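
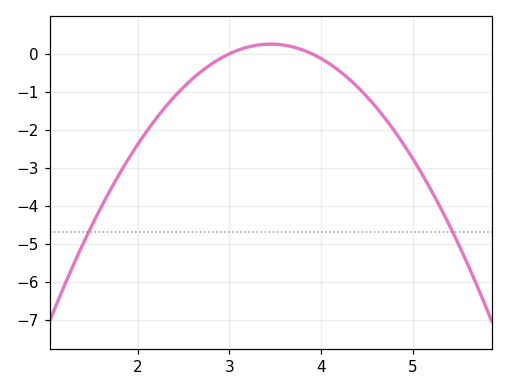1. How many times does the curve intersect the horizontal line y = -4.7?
2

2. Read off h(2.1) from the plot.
-2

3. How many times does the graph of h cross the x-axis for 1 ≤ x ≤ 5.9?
2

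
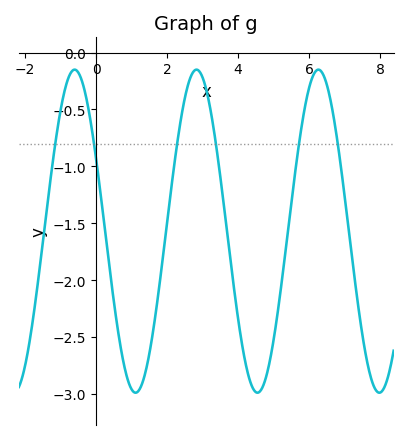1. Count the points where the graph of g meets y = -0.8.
6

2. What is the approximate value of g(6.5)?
-0.285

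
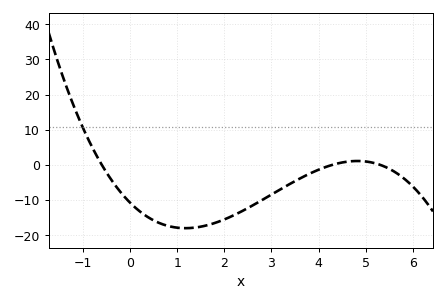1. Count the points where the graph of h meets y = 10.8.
1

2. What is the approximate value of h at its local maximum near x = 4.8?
1.07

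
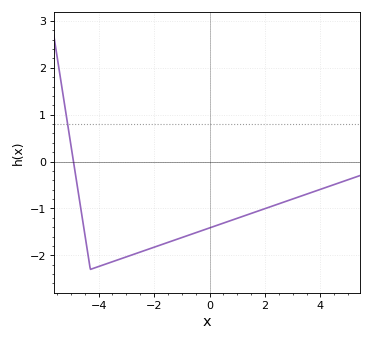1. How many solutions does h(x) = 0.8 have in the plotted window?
1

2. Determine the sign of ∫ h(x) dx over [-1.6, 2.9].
negative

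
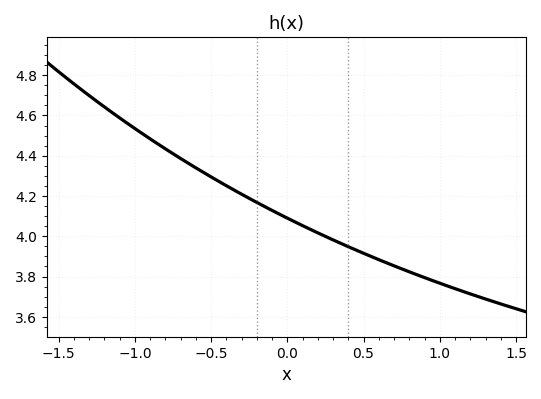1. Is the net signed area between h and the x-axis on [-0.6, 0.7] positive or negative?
positive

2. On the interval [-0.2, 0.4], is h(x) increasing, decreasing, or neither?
decreasing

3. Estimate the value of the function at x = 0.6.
3.88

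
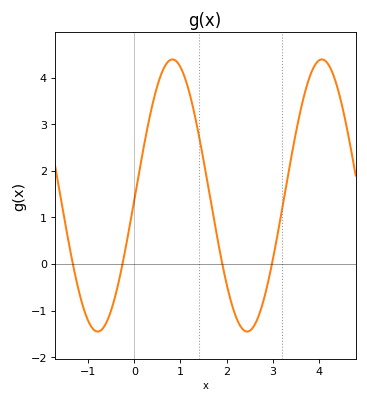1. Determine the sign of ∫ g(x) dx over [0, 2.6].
positive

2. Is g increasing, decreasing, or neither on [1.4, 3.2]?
neither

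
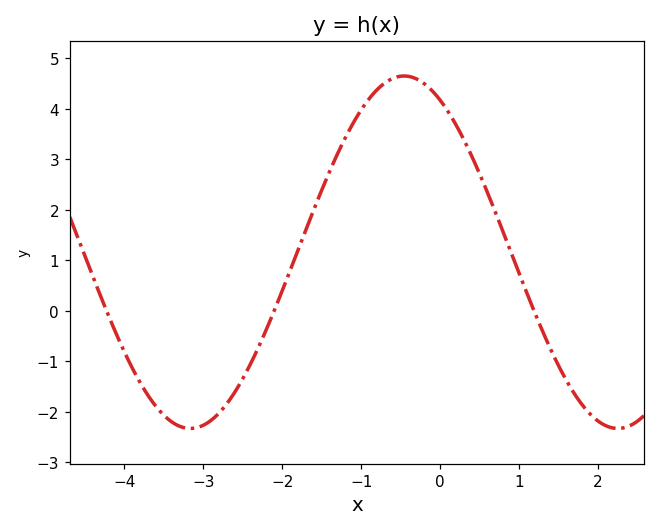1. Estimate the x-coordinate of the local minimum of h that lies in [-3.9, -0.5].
-3.16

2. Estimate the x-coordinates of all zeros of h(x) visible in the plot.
-4.23, -2.1, 1.19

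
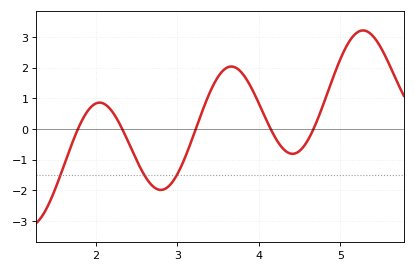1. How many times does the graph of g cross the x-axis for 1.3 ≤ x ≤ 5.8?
5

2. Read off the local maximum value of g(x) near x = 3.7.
2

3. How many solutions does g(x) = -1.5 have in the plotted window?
3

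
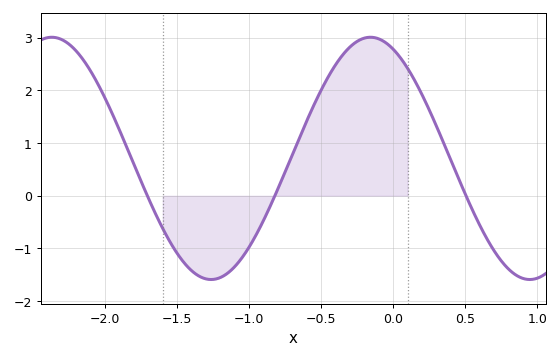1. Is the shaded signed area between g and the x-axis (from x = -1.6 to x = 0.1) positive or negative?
positive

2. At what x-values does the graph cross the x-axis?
-1.7, -0.8, 0.5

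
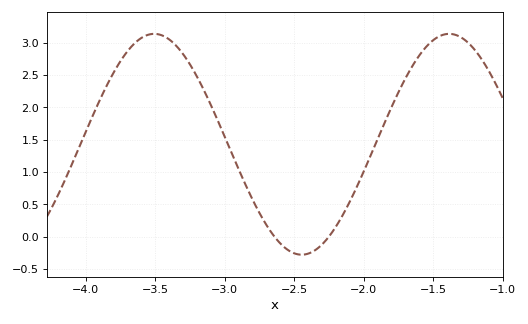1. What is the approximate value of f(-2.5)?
-0.25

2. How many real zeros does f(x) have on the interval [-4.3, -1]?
2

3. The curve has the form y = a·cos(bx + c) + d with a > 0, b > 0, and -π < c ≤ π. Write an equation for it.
y = 1.71cos(3x - 2.2) + 1.43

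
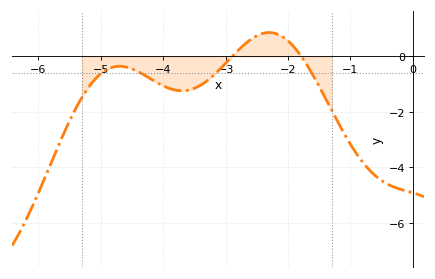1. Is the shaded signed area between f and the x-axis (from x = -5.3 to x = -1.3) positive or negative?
negative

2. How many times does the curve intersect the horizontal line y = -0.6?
4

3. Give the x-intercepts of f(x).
-2.89, -1.79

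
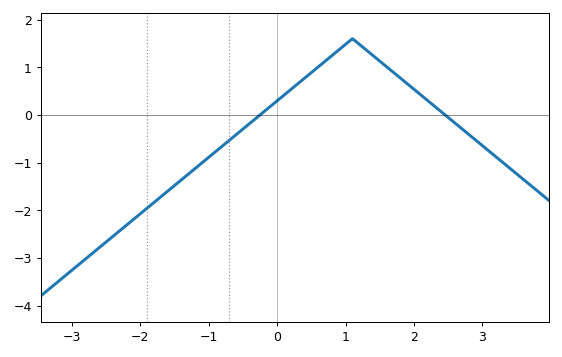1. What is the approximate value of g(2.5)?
-0.055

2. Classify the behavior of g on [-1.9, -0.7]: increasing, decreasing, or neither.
increasing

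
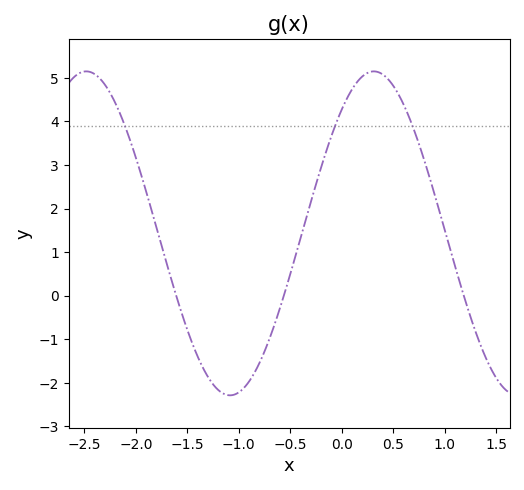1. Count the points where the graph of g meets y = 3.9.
3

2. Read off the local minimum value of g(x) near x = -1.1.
-2.29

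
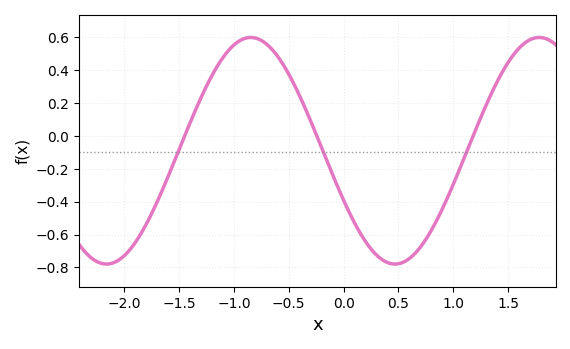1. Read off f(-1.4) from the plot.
0.08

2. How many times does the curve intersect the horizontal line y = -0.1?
3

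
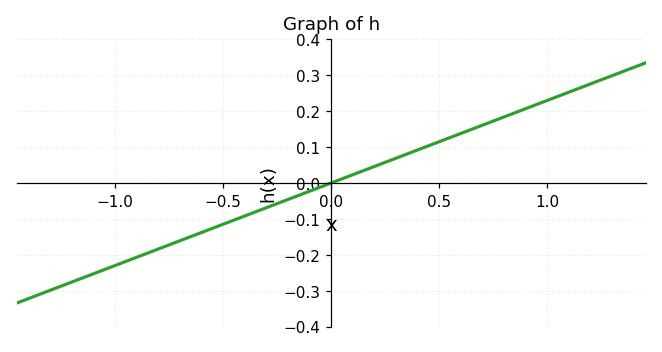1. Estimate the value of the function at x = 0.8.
0.184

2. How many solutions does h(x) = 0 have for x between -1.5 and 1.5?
1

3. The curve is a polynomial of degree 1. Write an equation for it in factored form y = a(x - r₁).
y = 0.23(x - 0)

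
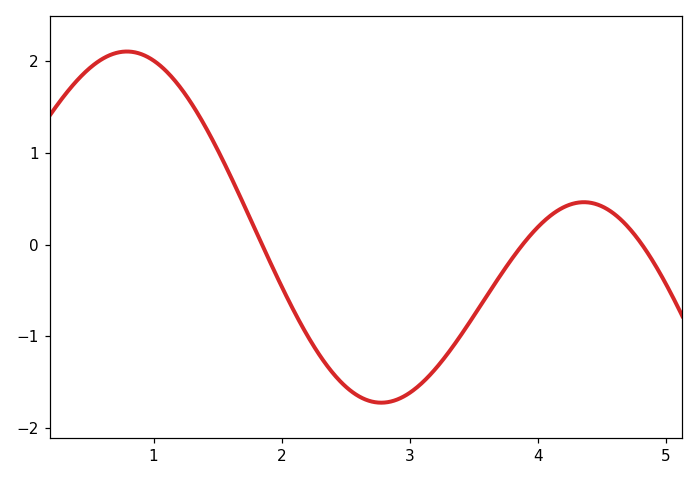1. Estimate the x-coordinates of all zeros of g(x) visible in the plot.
1.8, 3.9, 4.8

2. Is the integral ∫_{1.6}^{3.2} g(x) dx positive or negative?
negative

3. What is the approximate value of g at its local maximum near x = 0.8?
2.1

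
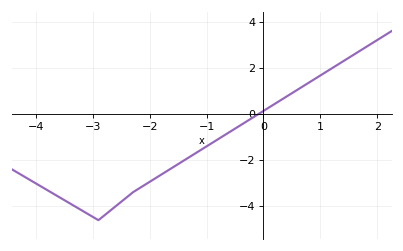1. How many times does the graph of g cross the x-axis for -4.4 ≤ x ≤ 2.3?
1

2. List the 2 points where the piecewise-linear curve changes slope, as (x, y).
(-2.9, -4.6); (-2.3, -3.4)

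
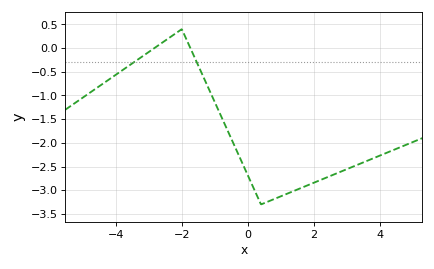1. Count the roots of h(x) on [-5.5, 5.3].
2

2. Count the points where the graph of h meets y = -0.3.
2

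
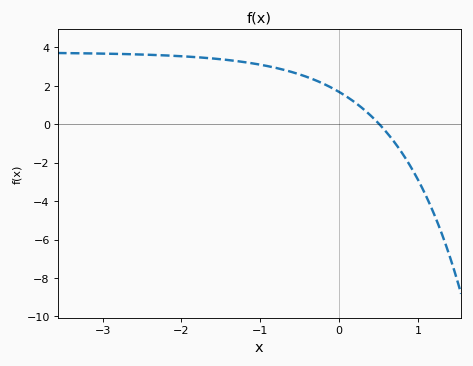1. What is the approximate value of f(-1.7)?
3.4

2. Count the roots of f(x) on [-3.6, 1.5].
1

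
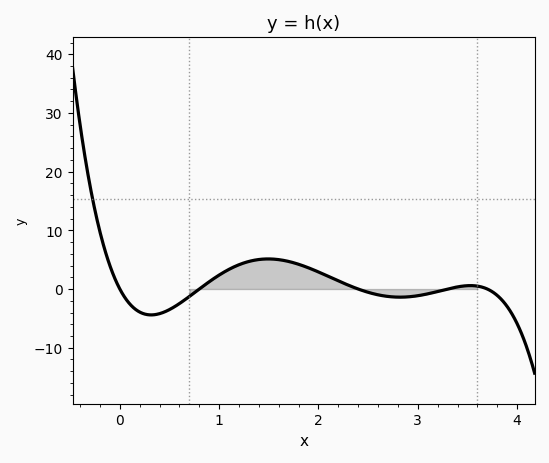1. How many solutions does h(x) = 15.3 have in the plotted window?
1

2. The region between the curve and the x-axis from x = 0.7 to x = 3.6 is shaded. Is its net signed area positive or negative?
positive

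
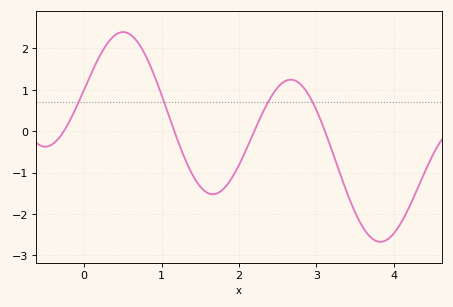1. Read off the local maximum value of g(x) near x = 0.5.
2.4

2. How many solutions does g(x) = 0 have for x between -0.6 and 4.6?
4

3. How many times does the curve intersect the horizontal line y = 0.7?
4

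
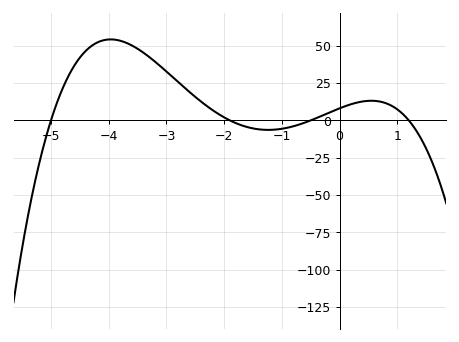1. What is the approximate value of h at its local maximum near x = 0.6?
15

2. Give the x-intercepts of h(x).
-5, -1.9, -0.5, 1.2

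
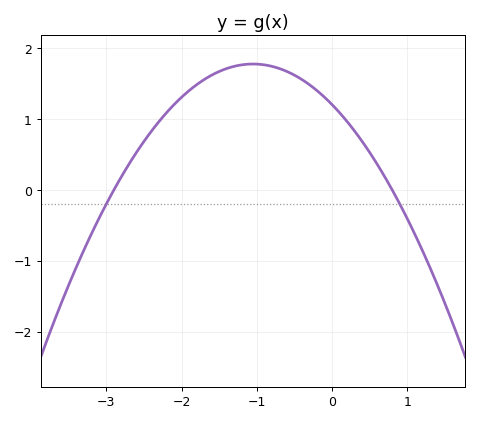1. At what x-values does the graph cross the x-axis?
-2.9, 0.8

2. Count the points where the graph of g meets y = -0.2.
2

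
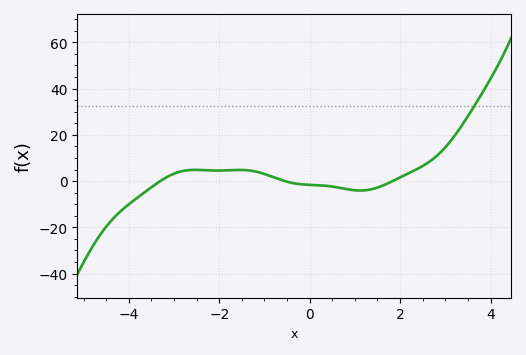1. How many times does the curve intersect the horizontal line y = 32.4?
1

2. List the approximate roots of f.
-3.4, -0.6, 1.8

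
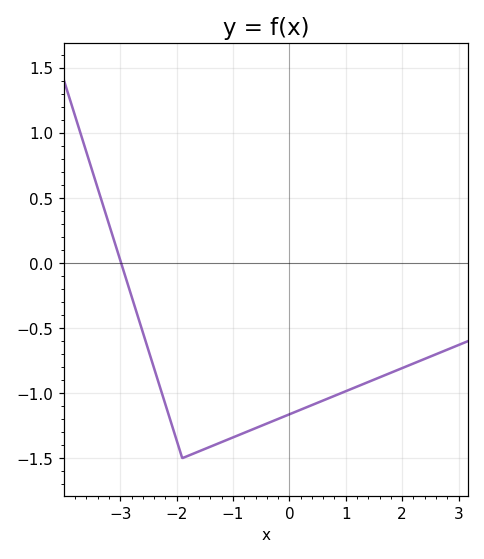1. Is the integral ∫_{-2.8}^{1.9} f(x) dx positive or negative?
negative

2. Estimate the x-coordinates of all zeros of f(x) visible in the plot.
-2.98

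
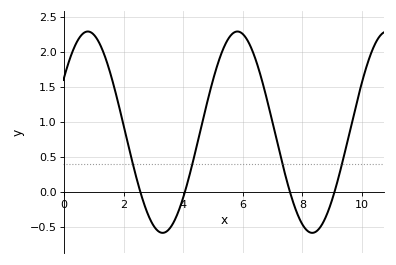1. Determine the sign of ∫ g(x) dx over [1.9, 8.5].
positive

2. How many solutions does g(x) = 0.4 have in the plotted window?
4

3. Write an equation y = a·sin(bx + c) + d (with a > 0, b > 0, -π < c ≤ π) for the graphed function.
y = 1.44sin(1.25x + 0.58) + 0.85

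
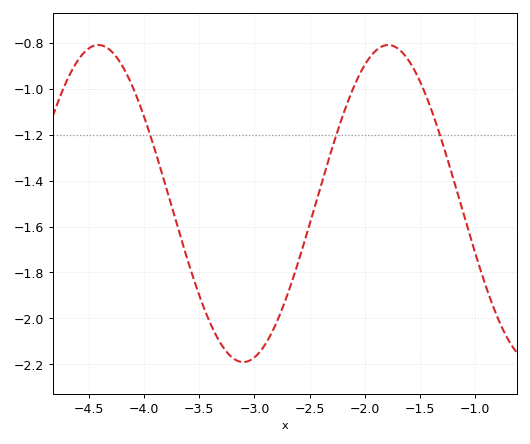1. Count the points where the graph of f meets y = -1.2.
3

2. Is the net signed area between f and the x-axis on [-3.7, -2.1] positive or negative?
negative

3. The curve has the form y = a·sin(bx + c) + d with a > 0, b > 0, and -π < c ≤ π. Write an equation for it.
y = 0.69sin(2.39x - 0.442) - 1.5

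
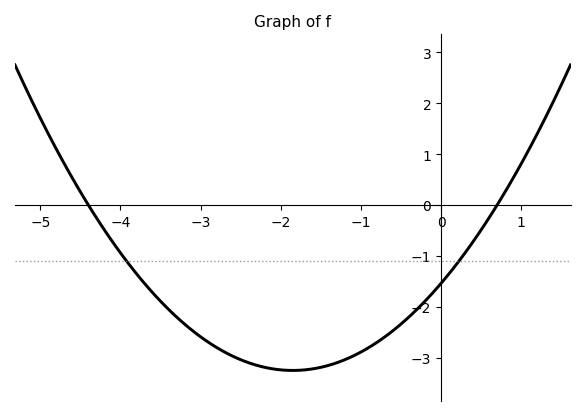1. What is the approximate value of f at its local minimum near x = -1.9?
-3.25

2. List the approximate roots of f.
-4.4, 0.7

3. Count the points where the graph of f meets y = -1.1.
2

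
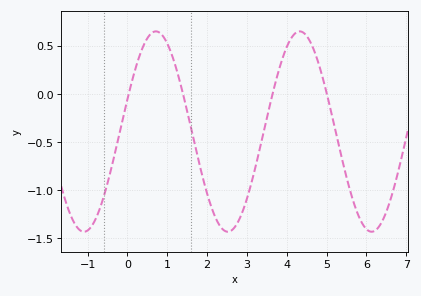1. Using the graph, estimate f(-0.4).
-0.75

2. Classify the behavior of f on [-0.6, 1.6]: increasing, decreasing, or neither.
neither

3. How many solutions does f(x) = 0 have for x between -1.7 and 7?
4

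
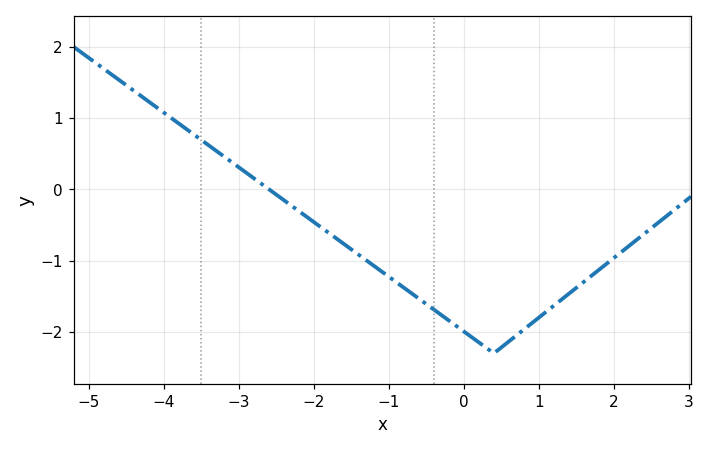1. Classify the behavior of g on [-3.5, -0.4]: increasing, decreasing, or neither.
decreasing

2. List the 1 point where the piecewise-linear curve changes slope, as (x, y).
(0.4, -2.3)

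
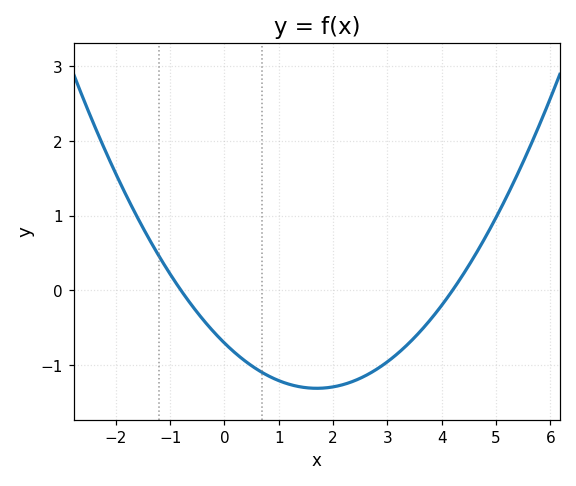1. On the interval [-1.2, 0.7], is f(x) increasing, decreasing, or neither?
decreasing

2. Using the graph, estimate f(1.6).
-1.31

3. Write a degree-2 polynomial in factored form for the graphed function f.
y = 0.21(x + 0.8)(x - 4.2)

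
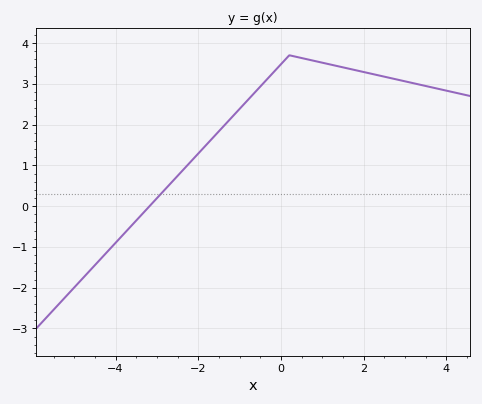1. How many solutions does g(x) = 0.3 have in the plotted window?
1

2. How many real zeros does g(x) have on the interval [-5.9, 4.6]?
1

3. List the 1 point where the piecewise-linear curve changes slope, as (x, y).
(0.2, 3.7)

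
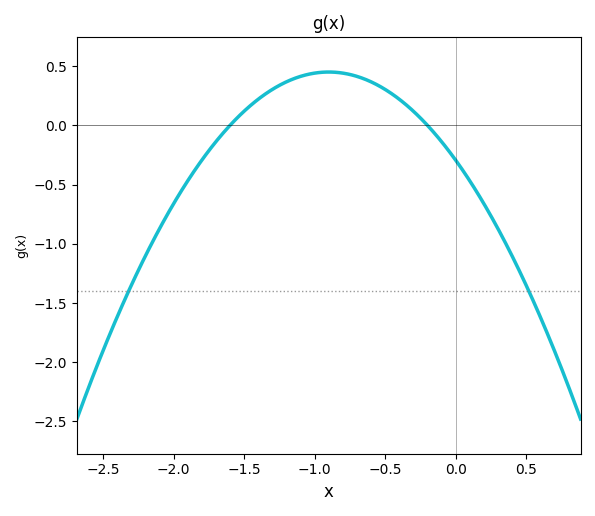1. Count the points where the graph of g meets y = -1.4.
2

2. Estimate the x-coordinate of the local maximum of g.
-0.9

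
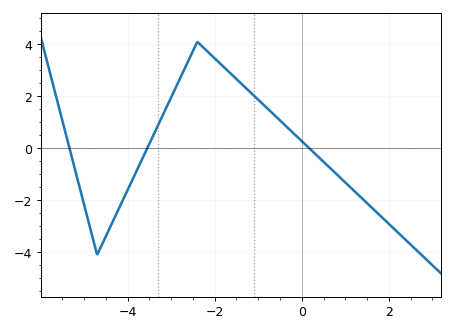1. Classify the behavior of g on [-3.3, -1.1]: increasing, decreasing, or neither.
neither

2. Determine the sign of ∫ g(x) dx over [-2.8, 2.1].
positive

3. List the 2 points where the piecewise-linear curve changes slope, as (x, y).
(-4.7, -4.1); (-2.4, 4.1)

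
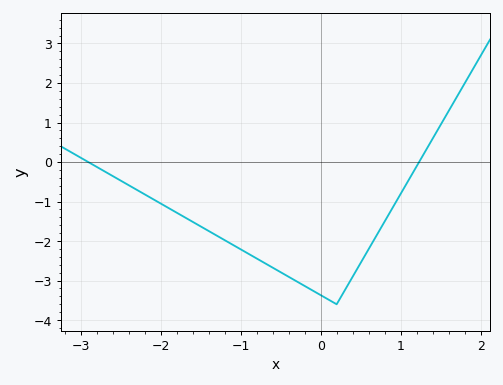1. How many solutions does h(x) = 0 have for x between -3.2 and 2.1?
2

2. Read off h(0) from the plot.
-3.4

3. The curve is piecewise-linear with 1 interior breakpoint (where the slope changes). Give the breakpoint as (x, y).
(0.2, -3.6)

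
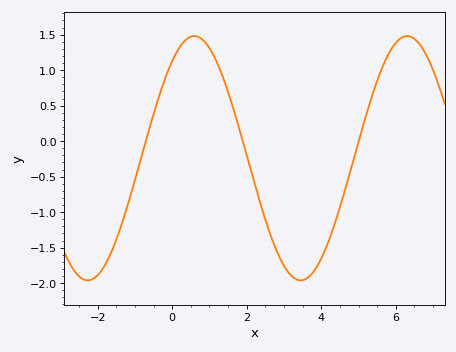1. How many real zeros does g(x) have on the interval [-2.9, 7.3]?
3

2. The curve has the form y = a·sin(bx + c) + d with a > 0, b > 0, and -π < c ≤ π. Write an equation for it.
y = 1.72sin(1.1x + 0.92) - 0.24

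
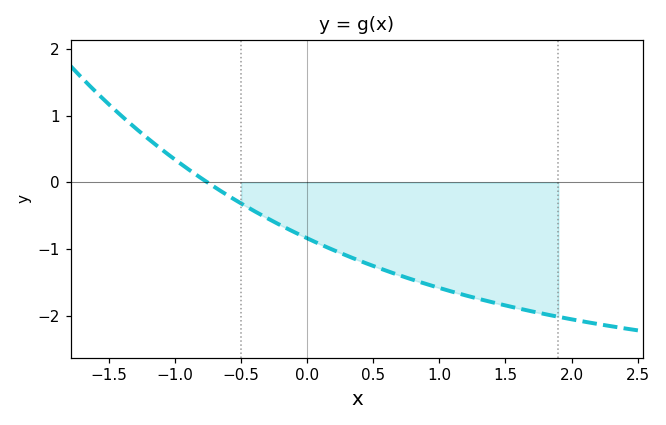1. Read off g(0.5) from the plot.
-1.26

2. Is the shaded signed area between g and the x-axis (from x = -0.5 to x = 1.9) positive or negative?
negative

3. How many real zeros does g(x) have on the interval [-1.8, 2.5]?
1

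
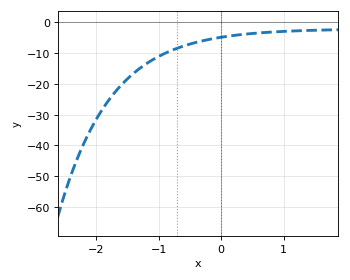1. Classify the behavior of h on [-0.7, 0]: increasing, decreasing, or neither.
increasing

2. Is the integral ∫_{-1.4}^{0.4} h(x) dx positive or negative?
negative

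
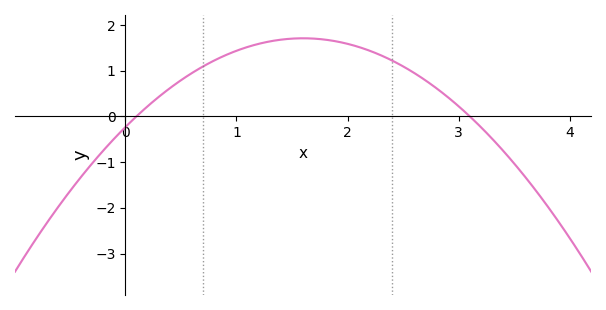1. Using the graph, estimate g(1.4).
1.7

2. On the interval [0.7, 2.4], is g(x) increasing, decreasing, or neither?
neither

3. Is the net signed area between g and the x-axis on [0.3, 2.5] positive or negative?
positive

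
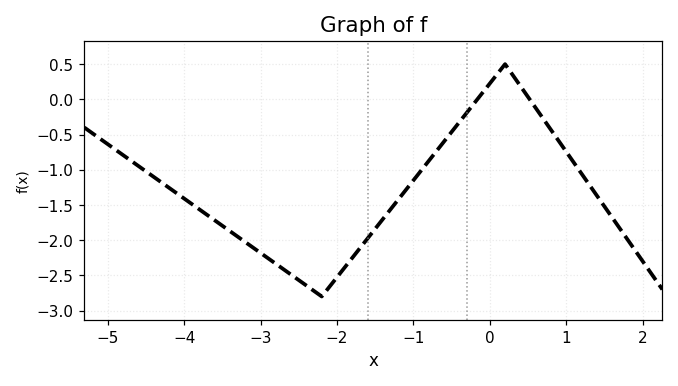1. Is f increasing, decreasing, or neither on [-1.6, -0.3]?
increasing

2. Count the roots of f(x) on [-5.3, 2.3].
2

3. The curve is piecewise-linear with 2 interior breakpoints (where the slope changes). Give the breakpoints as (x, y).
(-2.2, -2.8); (0.2, 0.5)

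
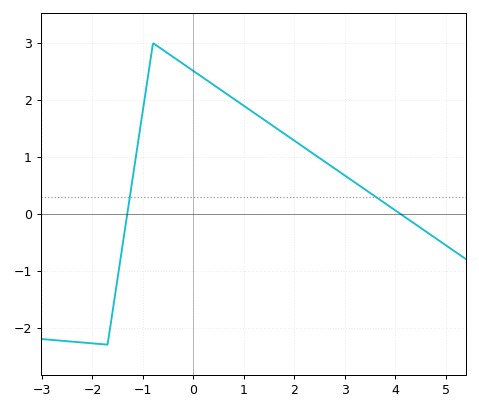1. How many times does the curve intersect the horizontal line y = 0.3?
2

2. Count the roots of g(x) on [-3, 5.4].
2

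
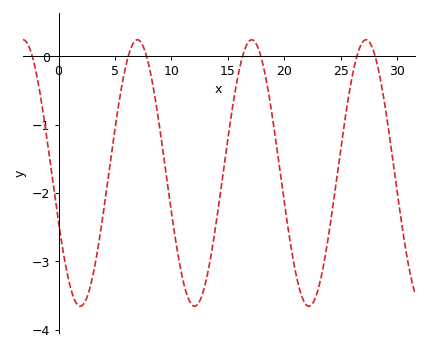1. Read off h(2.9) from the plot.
-3.31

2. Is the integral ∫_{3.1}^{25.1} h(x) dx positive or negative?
negative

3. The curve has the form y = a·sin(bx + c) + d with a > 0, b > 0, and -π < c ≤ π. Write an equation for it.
y = 1.95sin(0.62x - 2.76) - 1.71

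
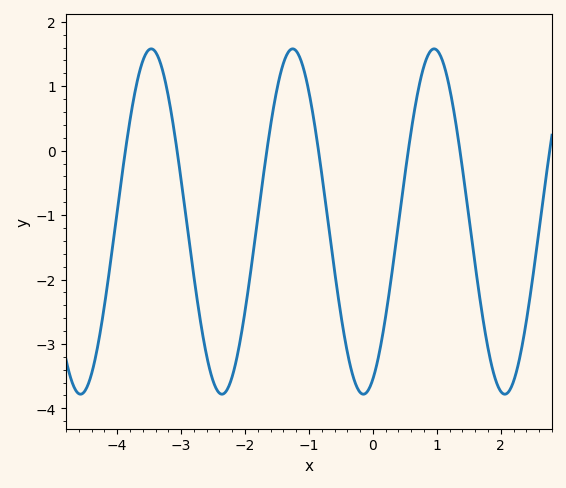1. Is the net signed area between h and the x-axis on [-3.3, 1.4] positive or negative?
negative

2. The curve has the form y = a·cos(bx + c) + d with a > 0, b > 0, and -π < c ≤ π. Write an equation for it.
y = 2.68cos(2.84x - 2.72) - 1.1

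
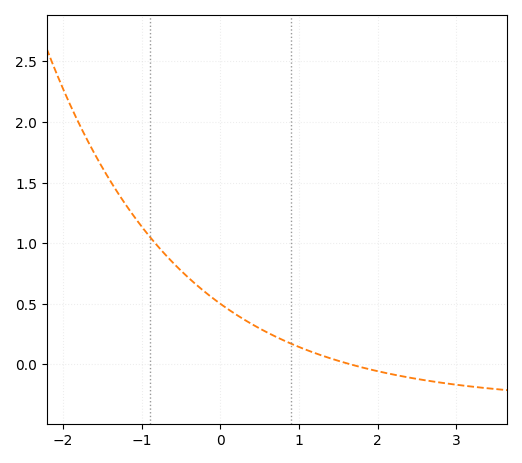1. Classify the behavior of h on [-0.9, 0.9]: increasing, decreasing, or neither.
decreasing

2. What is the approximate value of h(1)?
0.15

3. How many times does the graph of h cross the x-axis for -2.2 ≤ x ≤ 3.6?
1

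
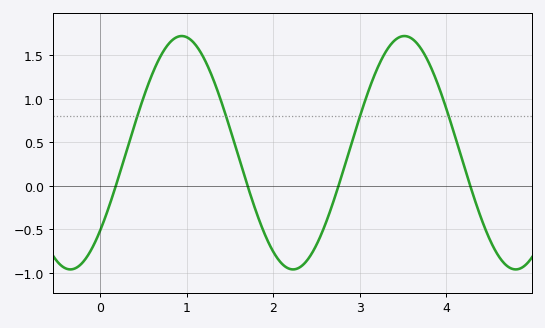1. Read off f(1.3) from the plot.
1.24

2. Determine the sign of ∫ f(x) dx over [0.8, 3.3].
positive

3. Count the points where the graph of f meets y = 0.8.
4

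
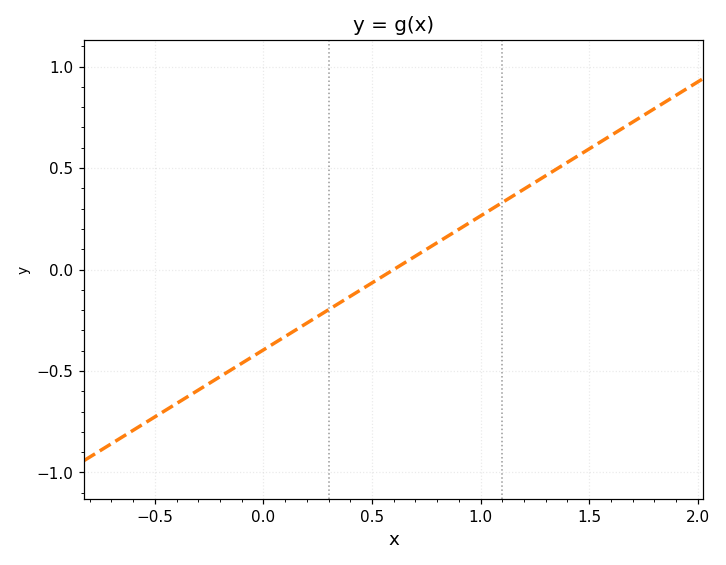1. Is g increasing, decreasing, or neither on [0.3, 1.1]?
increasing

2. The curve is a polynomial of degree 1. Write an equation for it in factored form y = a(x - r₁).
y = 0.66(x - 0.6)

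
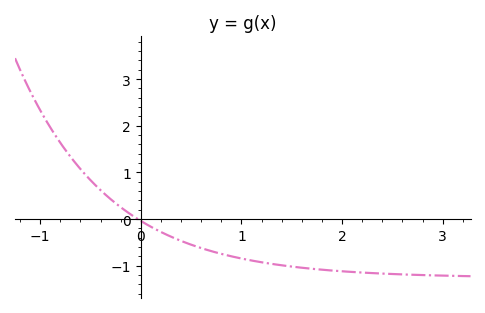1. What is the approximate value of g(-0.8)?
1.6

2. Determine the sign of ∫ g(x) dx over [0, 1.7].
negative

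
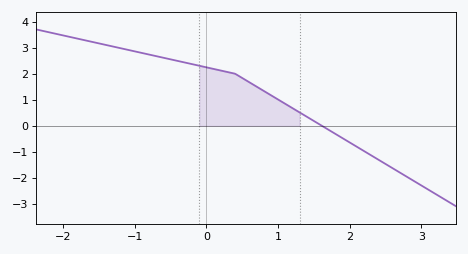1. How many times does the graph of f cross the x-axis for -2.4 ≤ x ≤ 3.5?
1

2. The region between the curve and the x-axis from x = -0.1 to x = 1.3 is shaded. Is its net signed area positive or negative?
positive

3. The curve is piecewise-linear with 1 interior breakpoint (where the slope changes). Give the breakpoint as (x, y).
(0.4, 2)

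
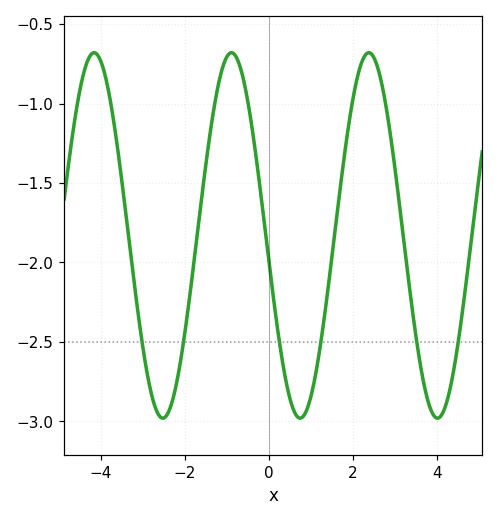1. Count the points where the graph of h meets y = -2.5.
6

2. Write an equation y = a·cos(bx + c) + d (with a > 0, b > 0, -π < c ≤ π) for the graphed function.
y = 1.15cos(1.92x + 1.71) - 1.83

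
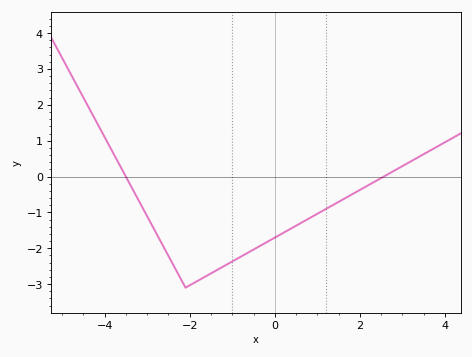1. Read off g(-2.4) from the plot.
-2.44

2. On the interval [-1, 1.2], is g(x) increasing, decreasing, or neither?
increasing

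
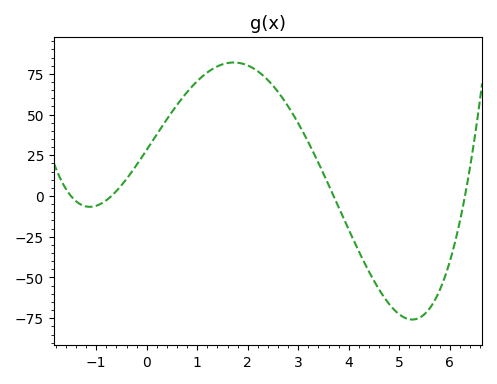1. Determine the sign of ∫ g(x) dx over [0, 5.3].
positive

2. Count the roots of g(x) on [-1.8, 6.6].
4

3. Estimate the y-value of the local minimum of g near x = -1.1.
-6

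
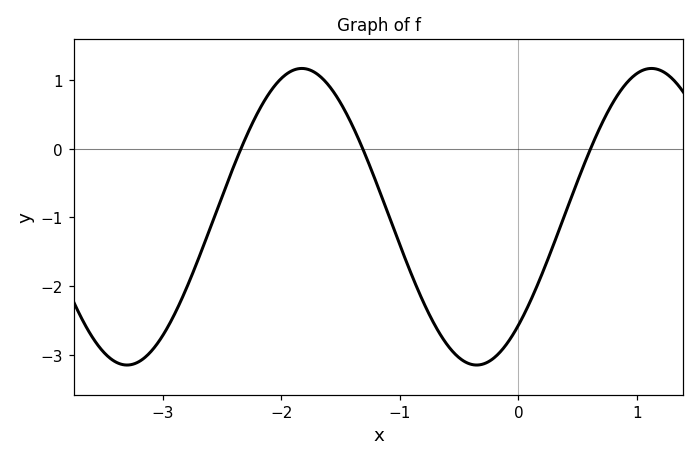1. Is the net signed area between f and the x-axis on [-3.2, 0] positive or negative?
negative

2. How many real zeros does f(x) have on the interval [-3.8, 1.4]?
3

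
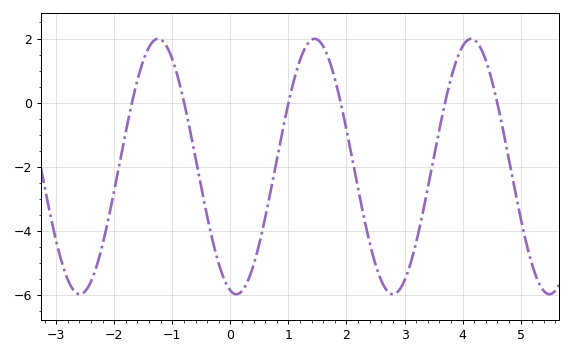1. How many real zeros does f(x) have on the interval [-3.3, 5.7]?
6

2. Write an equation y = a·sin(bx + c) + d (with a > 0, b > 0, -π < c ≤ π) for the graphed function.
y = 3.98sin(2.3x - 1.8) - 1.99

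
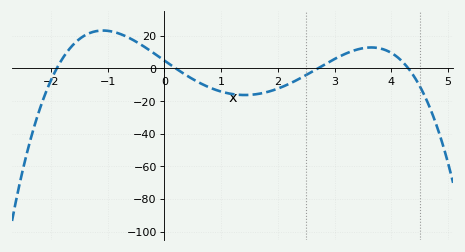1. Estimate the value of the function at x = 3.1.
8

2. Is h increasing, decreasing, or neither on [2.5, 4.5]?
neither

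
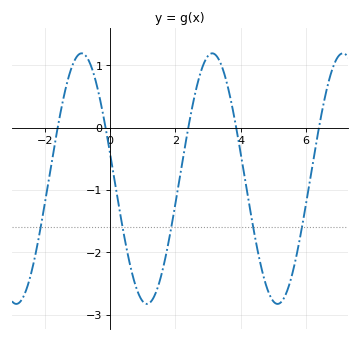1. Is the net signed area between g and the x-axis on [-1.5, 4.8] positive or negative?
negative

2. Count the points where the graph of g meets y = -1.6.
5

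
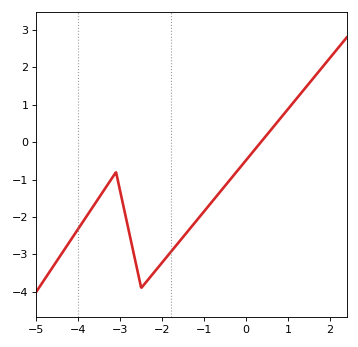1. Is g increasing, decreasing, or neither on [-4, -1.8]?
neither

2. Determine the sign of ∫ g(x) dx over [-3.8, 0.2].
negative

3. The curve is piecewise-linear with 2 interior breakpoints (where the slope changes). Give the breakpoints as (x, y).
(-3.1, -0.8); (-2.5, -3.9)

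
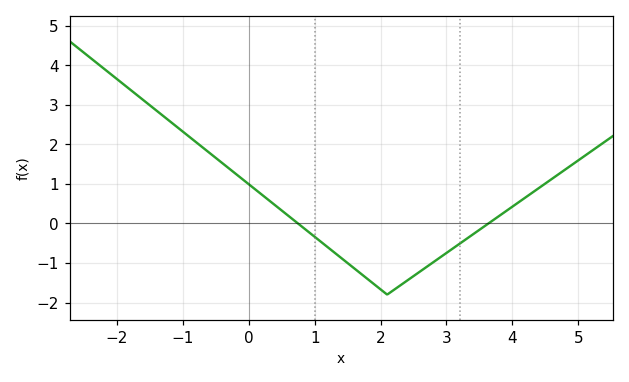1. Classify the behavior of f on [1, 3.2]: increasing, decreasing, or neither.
neither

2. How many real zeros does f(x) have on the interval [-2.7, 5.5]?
2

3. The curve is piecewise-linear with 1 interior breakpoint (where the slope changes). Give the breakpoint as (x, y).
(2.1, -1.8)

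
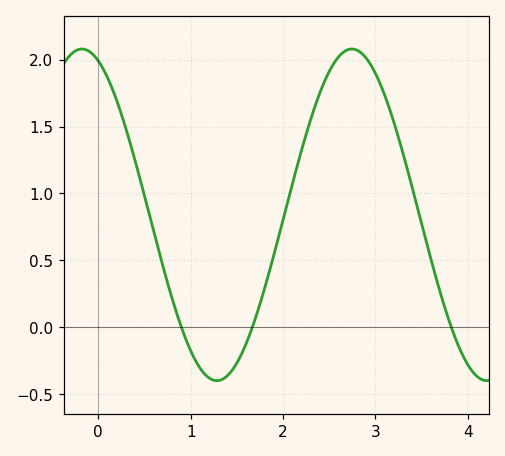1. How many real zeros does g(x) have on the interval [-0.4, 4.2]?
3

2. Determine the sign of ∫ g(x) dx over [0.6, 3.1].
positive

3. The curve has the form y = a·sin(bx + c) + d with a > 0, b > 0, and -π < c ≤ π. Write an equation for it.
y = 1.24sin(2.15x + 1.95) + 0.84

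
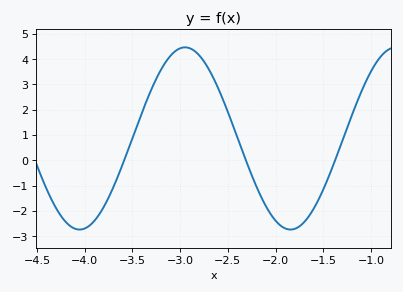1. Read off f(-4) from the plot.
-2.7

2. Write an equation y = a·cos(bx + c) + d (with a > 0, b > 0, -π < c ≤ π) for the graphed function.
y = 3.6cos(2.84x + 2.09) + 0.86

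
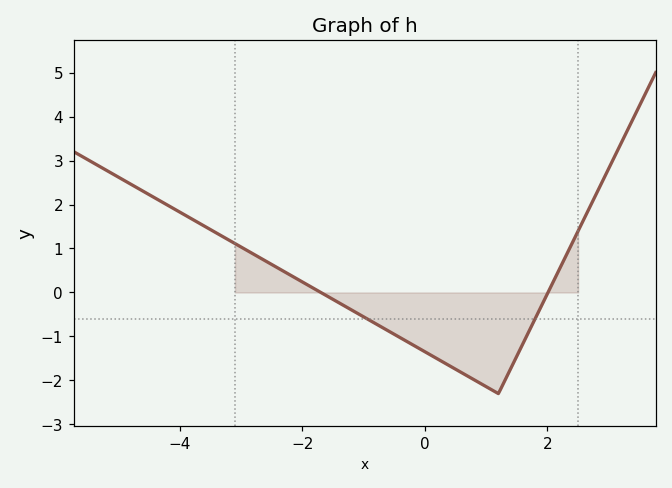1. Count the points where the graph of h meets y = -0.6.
2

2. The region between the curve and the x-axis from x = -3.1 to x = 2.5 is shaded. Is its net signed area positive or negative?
negative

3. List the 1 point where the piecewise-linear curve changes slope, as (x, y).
(1.2, -2.3)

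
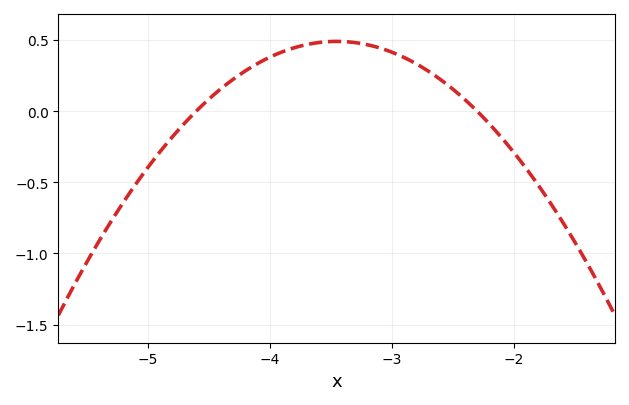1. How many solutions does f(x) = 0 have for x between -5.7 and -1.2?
2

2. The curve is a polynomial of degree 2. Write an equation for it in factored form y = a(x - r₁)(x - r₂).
y = -0.37(x + 4.6)(x + 2.3)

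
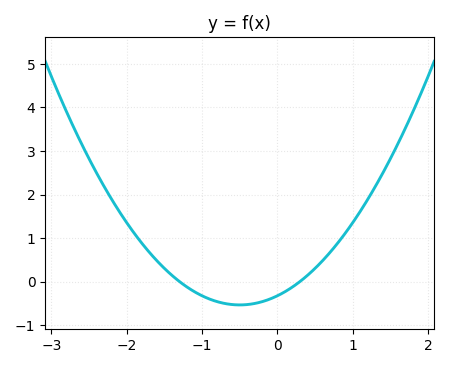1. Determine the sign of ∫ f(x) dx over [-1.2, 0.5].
negative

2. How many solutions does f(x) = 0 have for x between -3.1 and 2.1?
2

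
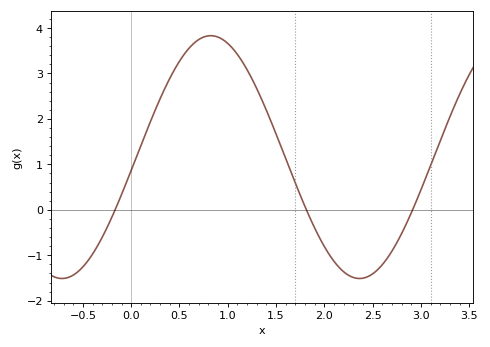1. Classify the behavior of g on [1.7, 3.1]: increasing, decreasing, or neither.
neither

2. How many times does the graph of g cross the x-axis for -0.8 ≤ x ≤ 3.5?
3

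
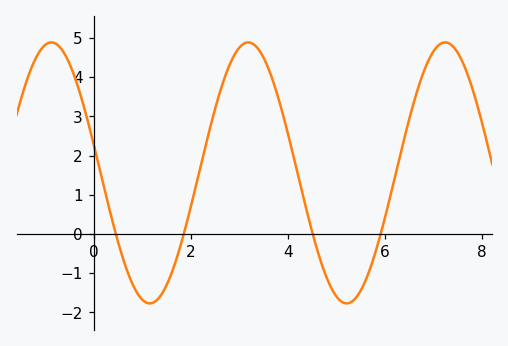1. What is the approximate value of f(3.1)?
4.9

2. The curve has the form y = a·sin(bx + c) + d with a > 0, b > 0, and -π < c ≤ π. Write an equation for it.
y = 3.33sin(1.6x + 2.9) + 1.56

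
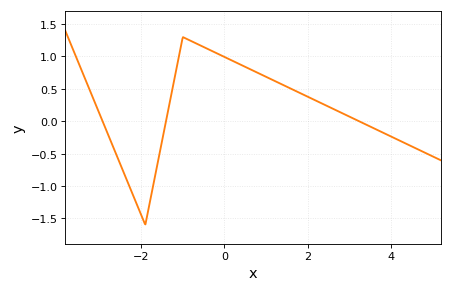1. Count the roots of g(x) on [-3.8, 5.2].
3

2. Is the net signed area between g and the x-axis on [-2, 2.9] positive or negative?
positive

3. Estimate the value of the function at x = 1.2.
0.65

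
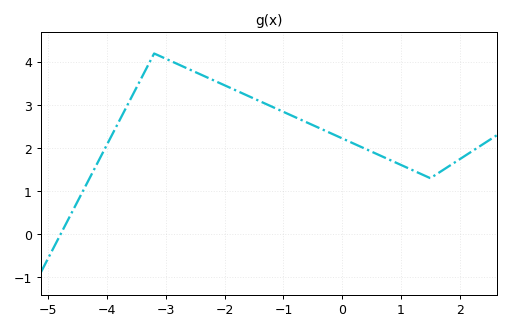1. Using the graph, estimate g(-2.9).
4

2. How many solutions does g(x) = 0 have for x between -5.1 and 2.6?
1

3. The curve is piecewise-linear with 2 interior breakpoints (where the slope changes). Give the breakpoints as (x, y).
(-3.2, 4.2); (1.5, 1.3)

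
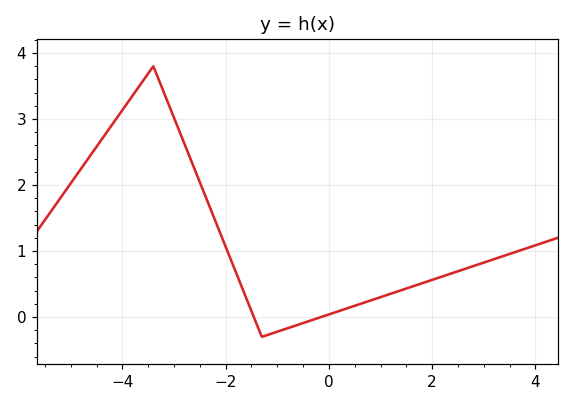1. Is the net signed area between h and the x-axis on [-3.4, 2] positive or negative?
positive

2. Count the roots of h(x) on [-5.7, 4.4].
2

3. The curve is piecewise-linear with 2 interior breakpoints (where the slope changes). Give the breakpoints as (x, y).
(-3.4, 3.8); (-1.3, -0.3)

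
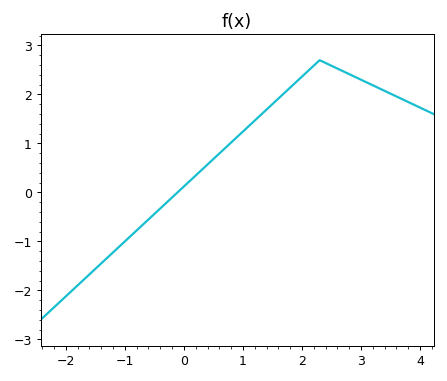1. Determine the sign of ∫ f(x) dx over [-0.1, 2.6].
positive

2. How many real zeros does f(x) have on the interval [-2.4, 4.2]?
1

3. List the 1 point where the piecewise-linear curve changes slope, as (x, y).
(2.3, 2.7)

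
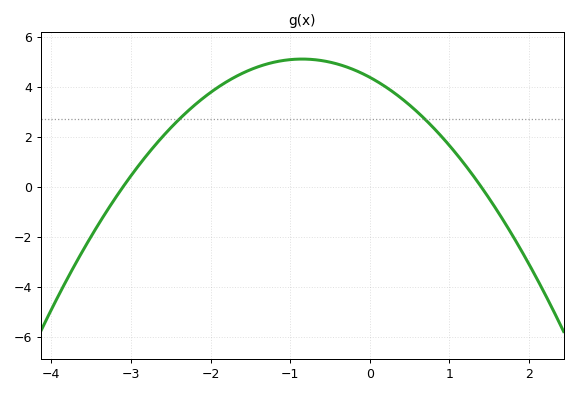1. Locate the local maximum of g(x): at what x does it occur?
-0.85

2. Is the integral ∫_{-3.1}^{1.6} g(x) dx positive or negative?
positive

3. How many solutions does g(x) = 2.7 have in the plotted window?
2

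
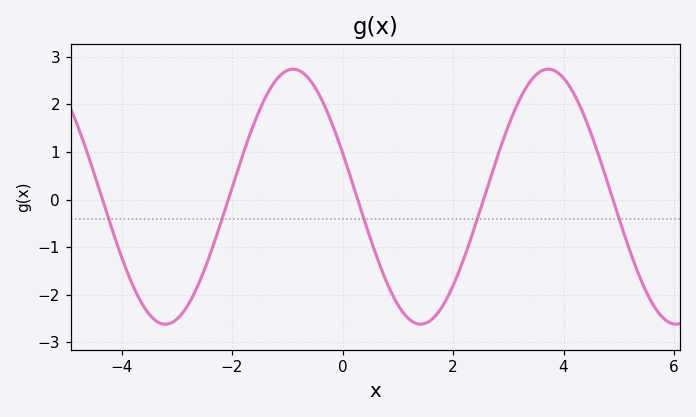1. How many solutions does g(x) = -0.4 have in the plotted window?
5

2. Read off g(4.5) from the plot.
1.38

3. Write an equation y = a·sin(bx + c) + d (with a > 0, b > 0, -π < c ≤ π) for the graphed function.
y = 2.68sin(1.36x + 2.79) + 0.06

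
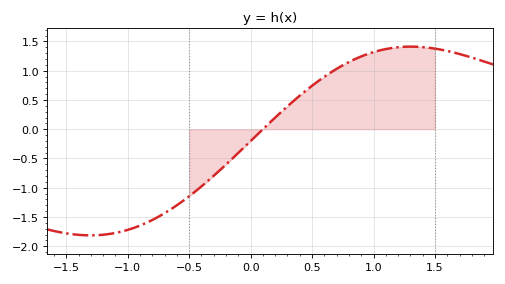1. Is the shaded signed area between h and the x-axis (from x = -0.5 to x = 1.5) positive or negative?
positive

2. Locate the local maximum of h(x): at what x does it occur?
1.3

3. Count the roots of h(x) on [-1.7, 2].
1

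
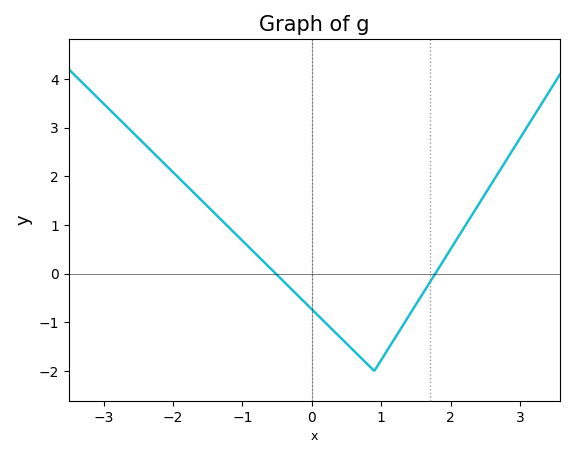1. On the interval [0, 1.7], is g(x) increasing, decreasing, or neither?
neither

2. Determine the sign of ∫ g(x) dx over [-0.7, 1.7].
negative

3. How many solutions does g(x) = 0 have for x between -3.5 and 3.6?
2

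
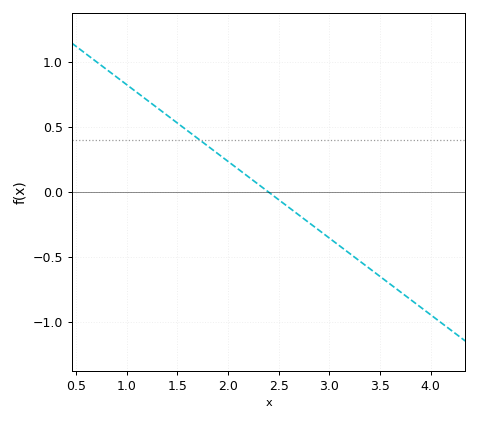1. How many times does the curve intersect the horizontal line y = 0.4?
1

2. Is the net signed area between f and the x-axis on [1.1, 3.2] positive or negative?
positive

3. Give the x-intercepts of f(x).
2.4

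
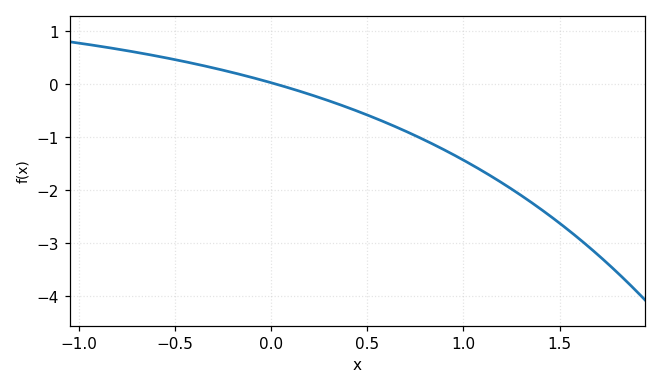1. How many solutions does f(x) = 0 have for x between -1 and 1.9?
1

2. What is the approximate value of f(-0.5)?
0.466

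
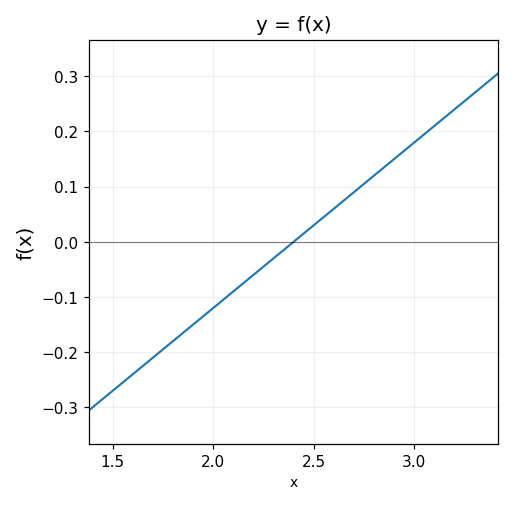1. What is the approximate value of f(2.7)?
0.09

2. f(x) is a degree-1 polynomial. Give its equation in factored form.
y = 0.3(x - 2.4)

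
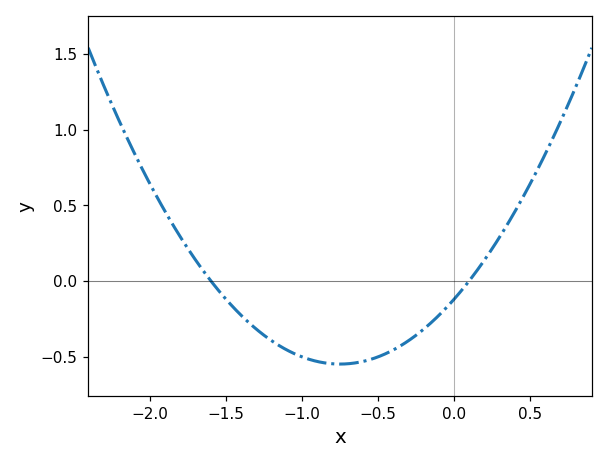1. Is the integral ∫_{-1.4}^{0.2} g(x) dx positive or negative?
negative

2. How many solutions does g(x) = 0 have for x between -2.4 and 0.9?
2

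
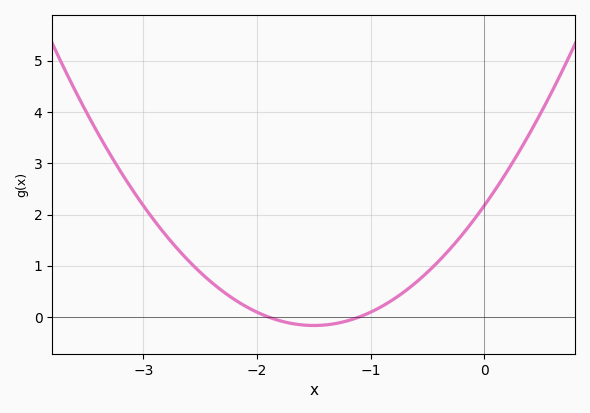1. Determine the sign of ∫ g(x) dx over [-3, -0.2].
positive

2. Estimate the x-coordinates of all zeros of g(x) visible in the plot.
-1.9, -1.1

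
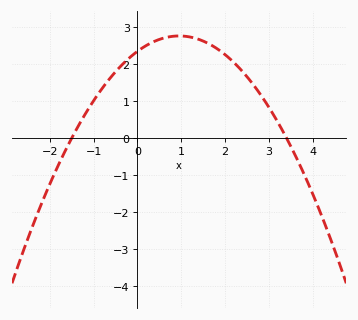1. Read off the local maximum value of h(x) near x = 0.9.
2.76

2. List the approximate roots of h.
-1.5, 3.4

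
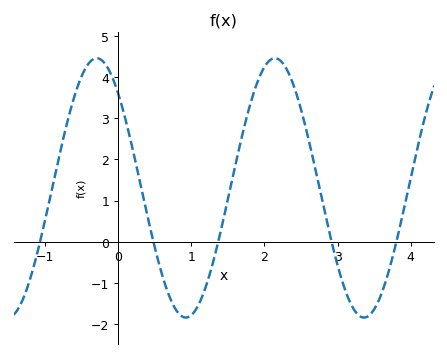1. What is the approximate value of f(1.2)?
-1.09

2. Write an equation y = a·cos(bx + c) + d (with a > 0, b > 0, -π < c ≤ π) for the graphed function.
y = 3.15cos(2.58x + 0.752) + 1.31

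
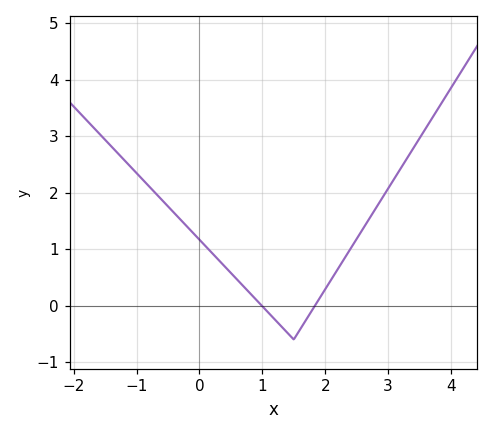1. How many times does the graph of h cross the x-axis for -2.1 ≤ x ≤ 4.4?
2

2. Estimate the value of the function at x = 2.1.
0.5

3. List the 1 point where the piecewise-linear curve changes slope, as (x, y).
(1.5, -0.6)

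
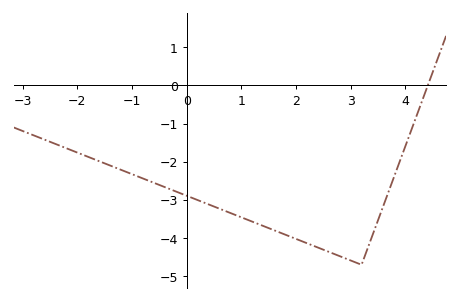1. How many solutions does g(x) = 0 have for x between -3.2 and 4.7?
1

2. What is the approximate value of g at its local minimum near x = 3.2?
-4.7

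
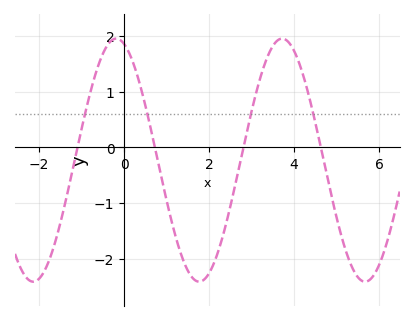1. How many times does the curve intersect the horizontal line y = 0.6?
4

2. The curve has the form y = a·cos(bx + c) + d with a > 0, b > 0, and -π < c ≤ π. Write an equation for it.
y = 2.18cos(1.6x + 0.3) - 0.23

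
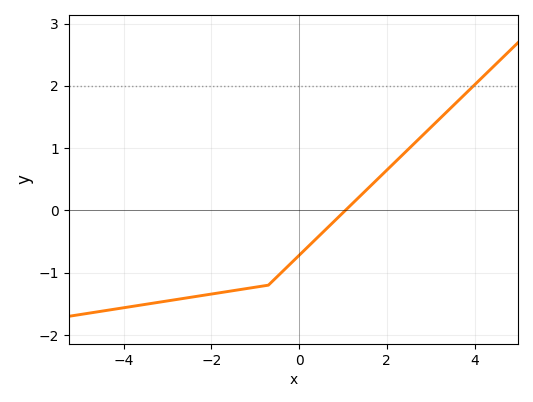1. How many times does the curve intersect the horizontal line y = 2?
1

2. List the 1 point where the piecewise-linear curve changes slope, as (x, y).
(-0.7, -1.2)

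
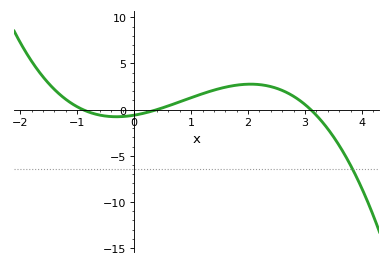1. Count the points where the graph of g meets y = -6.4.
1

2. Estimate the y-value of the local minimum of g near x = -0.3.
-1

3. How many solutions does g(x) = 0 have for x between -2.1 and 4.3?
3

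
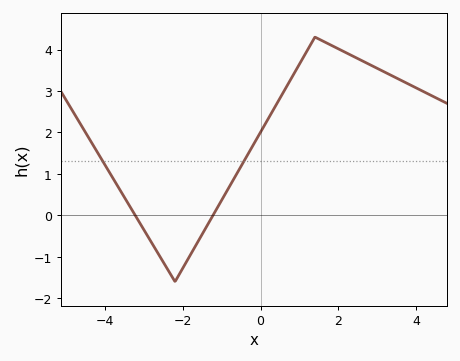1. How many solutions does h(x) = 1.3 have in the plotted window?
2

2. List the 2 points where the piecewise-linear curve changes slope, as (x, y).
(-2.2, -1.6); (1.4, 4.3)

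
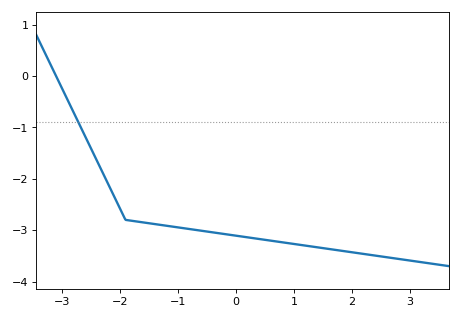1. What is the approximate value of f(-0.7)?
-2.99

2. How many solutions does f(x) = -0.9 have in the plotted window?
1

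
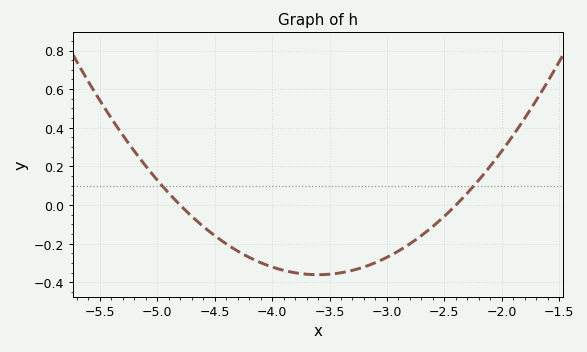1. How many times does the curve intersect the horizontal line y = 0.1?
2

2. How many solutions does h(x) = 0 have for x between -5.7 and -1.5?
2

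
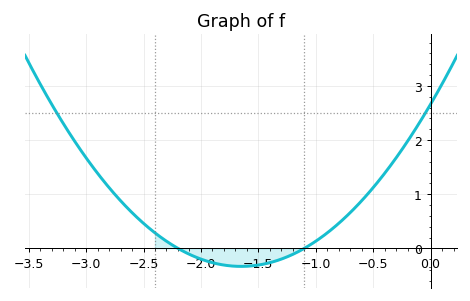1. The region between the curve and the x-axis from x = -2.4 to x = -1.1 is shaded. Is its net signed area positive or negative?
negative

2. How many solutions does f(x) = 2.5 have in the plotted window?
2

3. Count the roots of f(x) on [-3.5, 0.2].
2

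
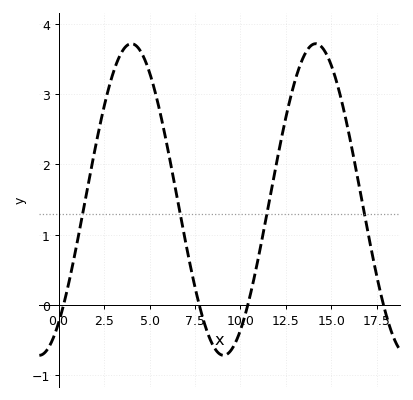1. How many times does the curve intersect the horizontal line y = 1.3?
4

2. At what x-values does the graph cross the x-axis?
0.274, 7.73, 10.4, 17.9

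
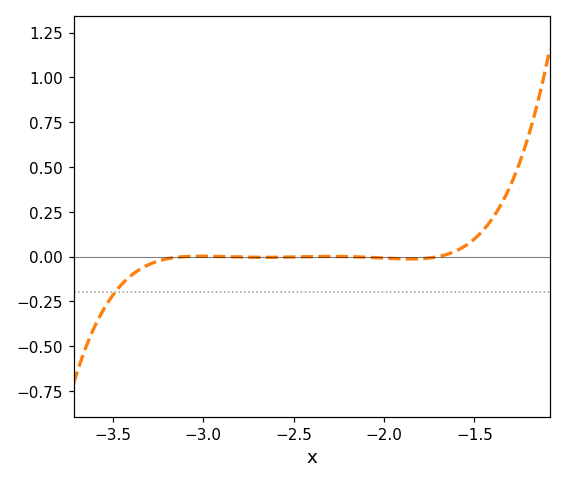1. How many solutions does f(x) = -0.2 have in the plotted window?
1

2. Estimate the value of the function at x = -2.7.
-0.004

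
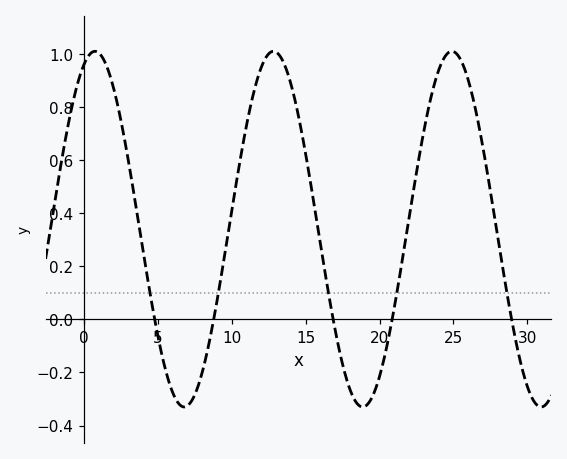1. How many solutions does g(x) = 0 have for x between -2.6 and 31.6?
5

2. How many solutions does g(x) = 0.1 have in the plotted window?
5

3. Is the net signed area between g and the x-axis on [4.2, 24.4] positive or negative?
positive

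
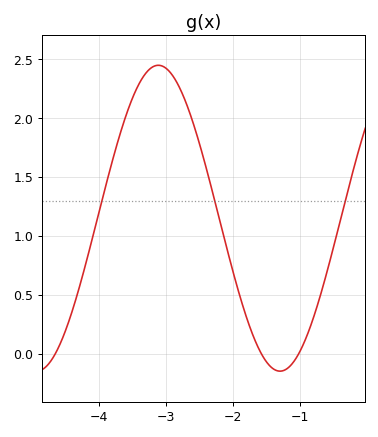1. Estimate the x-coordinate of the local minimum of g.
-1.3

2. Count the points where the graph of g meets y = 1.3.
3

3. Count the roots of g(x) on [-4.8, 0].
3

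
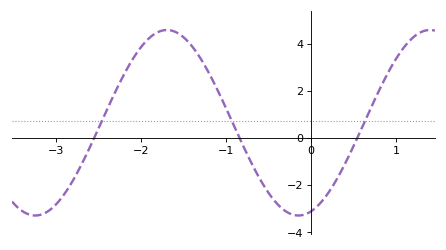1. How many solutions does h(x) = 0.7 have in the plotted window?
3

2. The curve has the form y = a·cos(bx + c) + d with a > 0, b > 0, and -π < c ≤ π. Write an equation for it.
y = 3.94cos(2x - 2.8) + 0.64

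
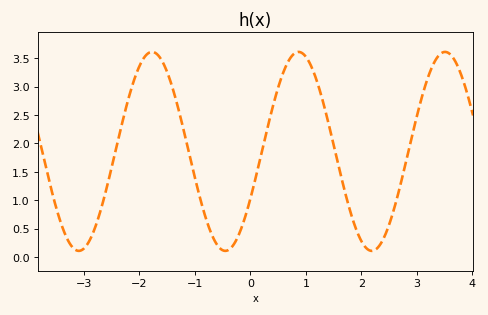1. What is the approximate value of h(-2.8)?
0.521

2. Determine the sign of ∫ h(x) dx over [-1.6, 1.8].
positive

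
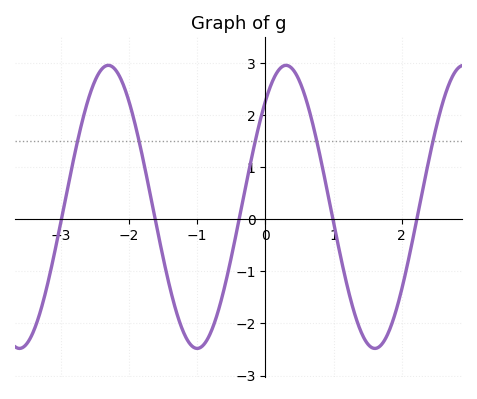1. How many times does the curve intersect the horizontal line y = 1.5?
5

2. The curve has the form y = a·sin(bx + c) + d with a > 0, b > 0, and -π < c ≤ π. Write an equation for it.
y = 2.72sin(2.41x + 0.84) + 0.24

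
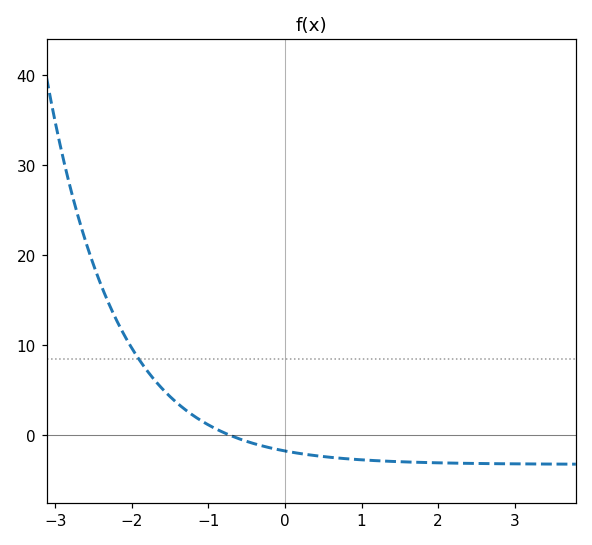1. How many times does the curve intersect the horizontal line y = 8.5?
1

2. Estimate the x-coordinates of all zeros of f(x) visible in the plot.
-0.7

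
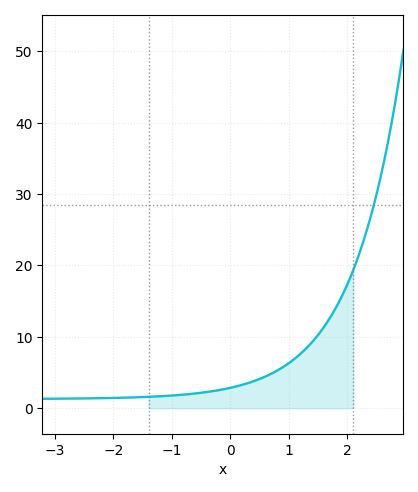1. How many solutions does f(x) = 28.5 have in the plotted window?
1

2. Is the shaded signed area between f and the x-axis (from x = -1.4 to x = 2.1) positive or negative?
positive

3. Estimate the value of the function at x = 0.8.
5.28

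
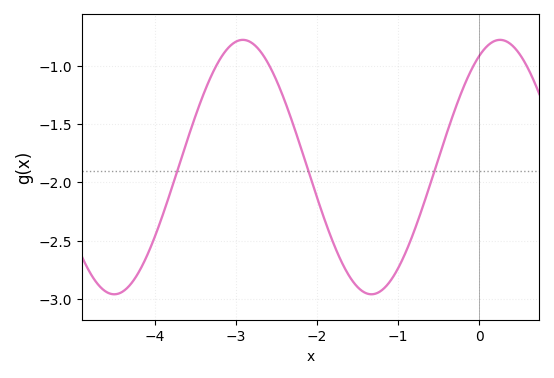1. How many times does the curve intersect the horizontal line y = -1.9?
3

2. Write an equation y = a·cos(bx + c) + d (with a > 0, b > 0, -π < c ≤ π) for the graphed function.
y = 1.09cos(2x - 0.51) - 1.87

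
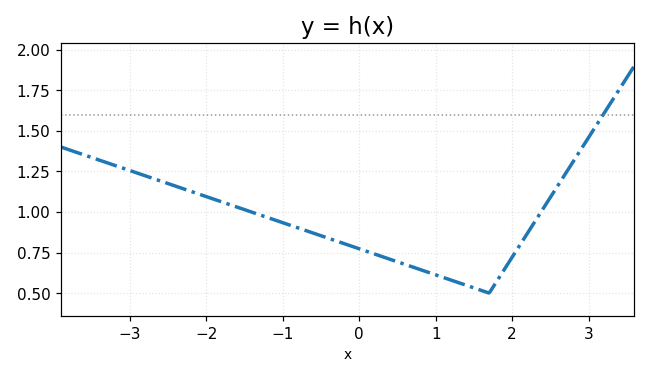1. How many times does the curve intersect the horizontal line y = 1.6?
1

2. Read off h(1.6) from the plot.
0.52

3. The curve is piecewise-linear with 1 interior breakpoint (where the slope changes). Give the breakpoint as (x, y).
(1.7, 0.5)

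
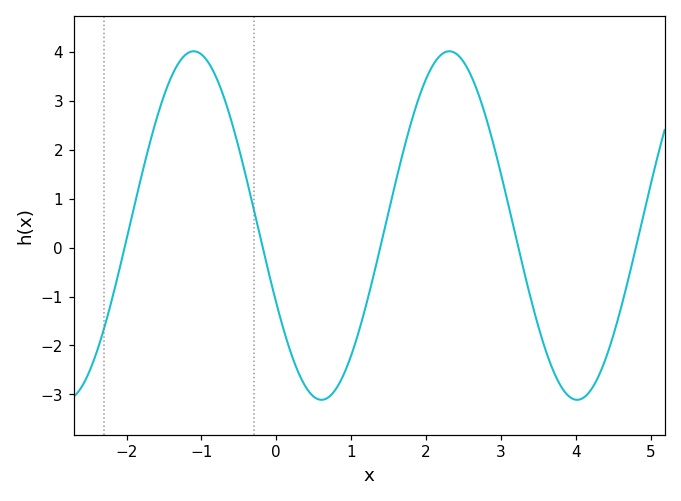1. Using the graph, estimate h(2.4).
3.96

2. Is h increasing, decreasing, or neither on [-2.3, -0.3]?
neither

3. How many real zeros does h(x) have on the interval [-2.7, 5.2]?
5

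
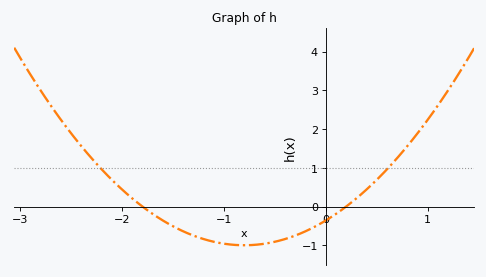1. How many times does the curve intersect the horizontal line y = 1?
2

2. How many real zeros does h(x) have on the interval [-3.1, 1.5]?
2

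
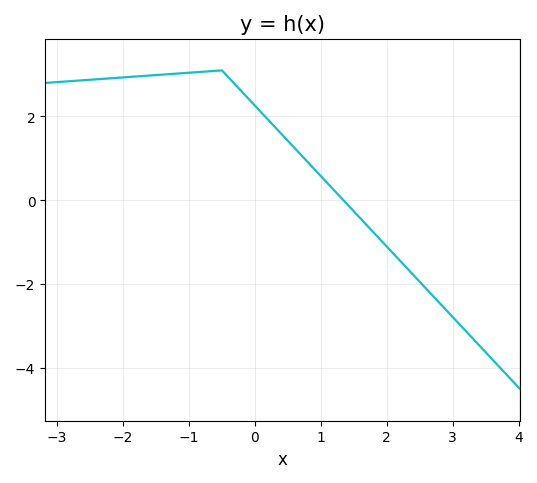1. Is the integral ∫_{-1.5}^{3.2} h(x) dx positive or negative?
positive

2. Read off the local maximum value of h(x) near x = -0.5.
3.1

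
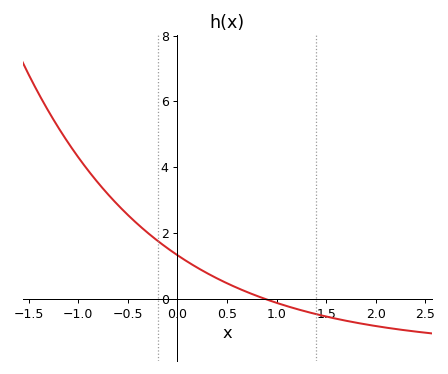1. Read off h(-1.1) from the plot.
4.8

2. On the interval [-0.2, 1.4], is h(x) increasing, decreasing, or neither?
decreasing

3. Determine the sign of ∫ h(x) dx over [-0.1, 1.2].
positive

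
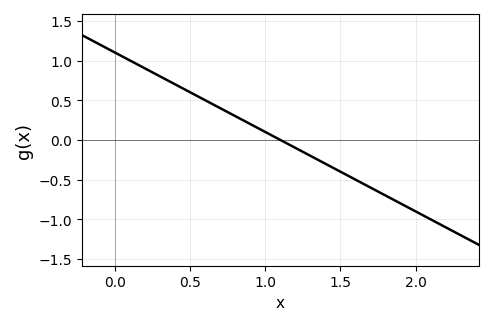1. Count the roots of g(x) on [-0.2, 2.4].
1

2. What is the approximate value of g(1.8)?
-0.7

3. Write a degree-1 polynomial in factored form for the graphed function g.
y = -1(x - 1.1)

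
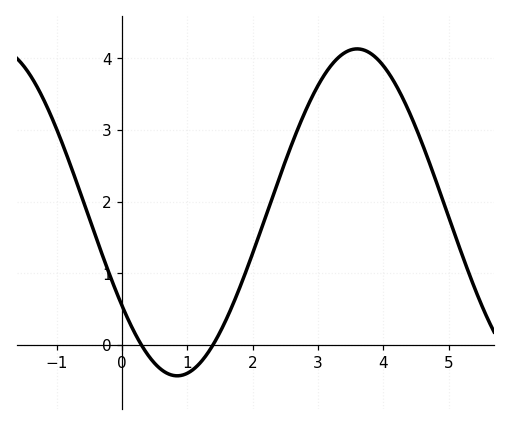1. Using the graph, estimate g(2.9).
3.44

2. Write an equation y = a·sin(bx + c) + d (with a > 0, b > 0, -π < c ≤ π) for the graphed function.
y = 2.28sin(1.14x - 2.53) + 1.85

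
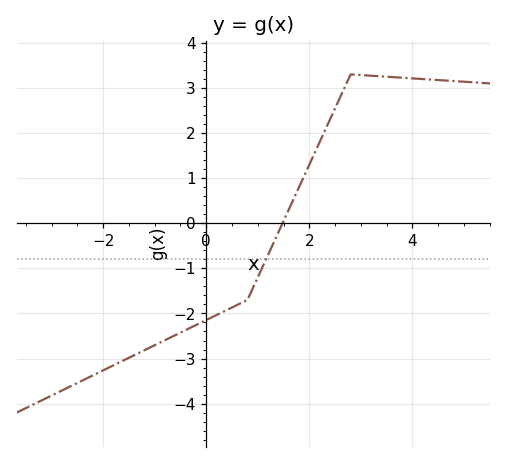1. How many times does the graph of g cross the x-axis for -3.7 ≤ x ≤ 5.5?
1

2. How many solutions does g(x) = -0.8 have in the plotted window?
1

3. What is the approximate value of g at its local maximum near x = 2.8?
3.3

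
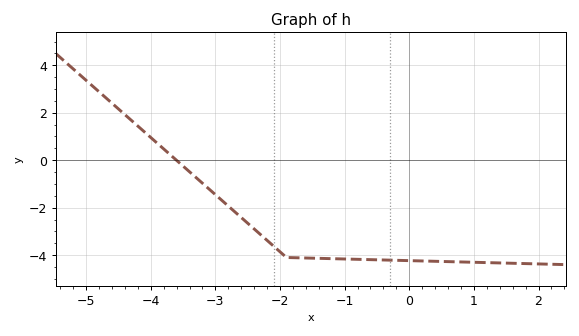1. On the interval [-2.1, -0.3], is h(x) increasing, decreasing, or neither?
decreasing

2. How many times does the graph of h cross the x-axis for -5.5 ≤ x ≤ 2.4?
1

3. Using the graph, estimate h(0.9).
-4.2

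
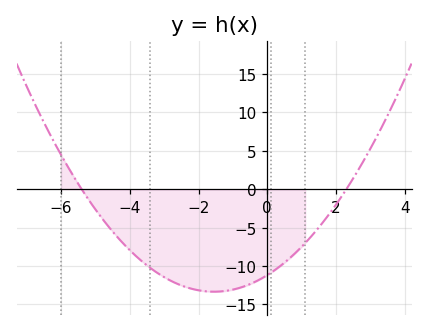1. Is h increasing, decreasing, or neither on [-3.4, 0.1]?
neither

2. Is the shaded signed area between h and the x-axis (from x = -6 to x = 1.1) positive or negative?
negative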